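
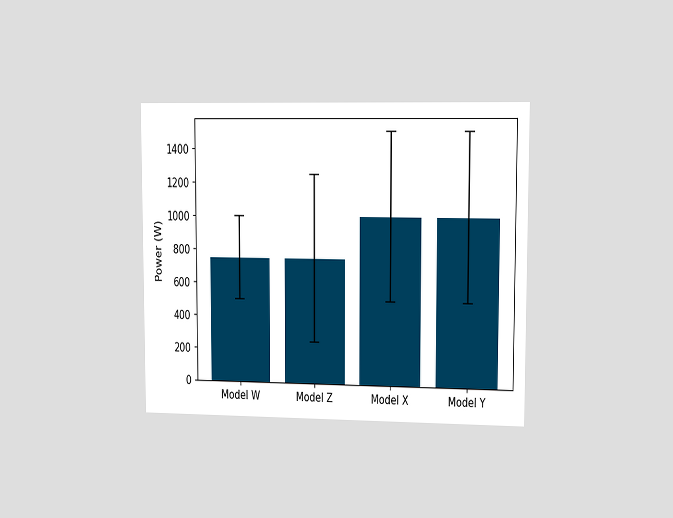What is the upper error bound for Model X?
1500W

The chart is viewed slightly from the right. The Model X bar's upper whisker reaches 1500W.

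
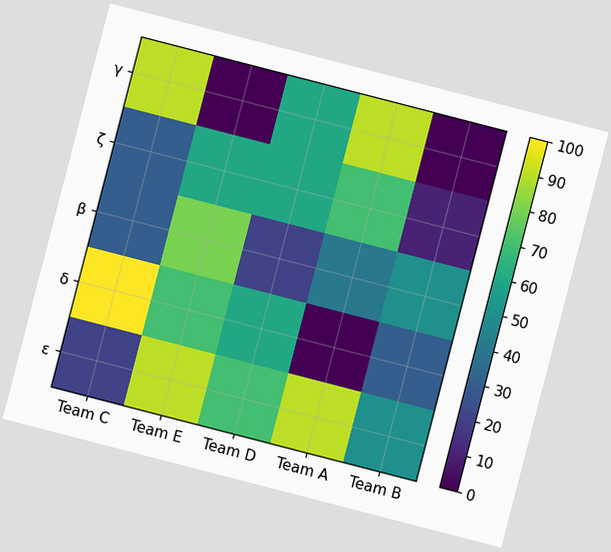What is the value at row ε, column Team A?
The chart is tilted about 14° clockwise. Matching cell (ε, Team A) against the colorbar gives 90.

90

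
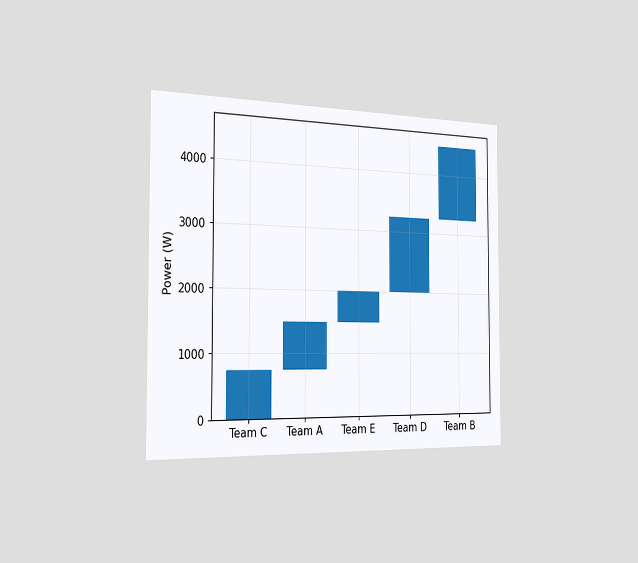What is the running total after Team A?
1500W

The chart is viewed slightly from the left. After Team A the running total reaches 1500W.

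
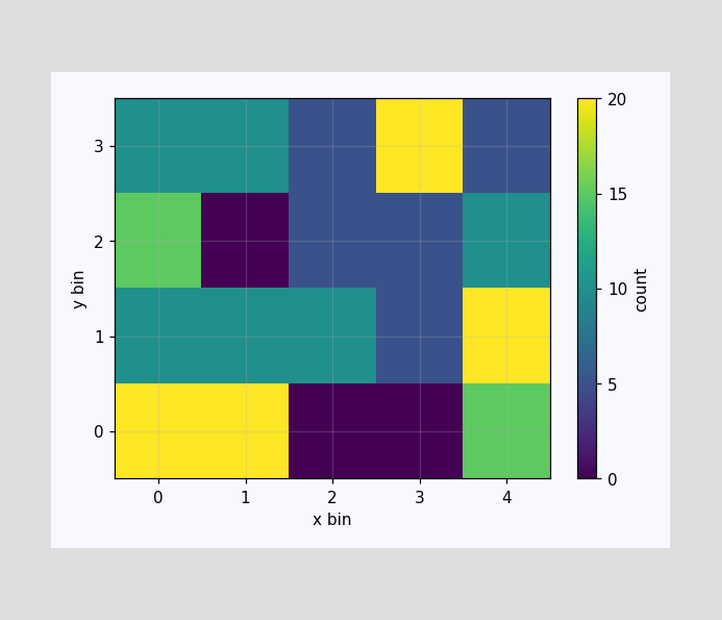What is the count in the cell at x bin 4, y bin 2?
Matching the cell (4, 2) against the colorbar gives 10.

10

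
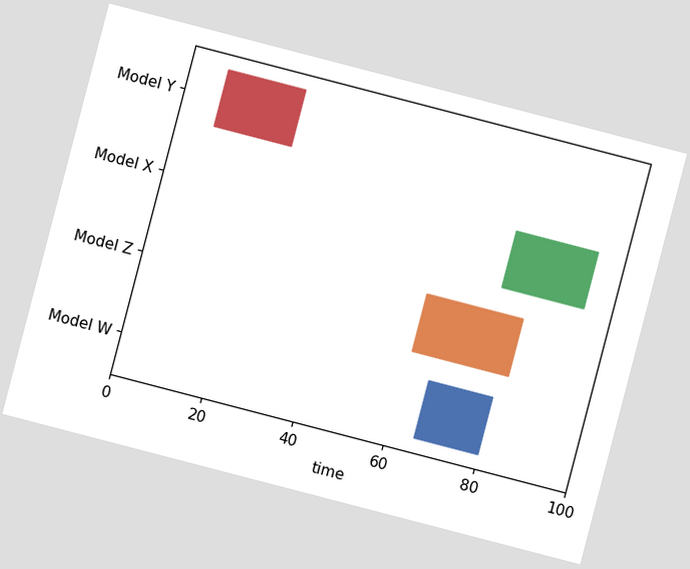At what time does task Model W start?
66

The chart is tilted about 15° clockwise. The Model W bar begins at t=66.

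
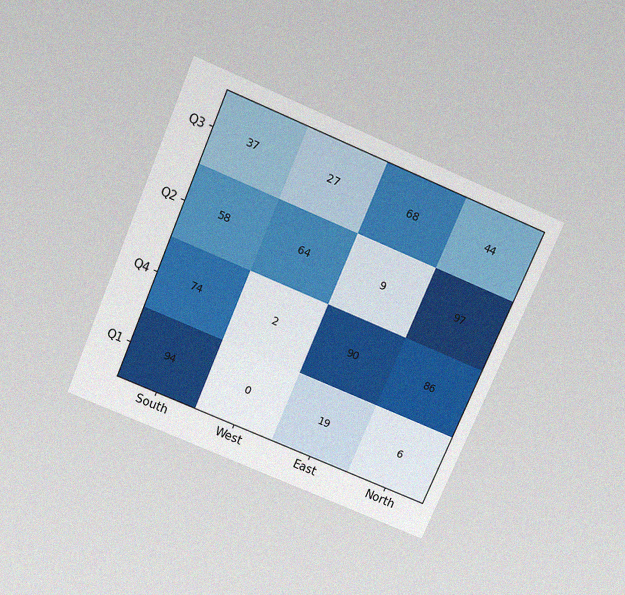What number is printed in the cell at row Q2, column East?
The chart is tilted about 23° clockwise and viewed slightly from above, with some photo noise. The (Q2, East) cell reads 9.

9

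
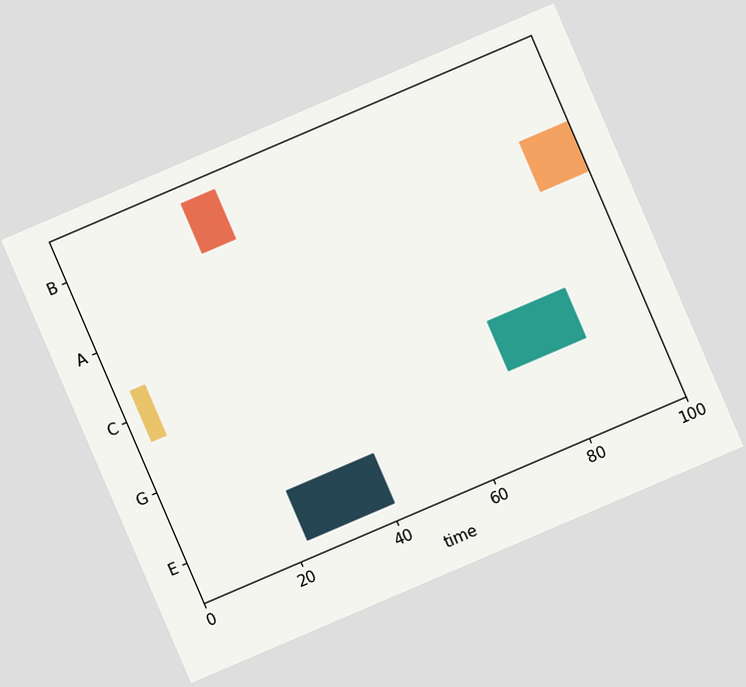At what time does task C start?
The chart is tilted about 23° counter-clockwise. The C bar begins at t=3.

3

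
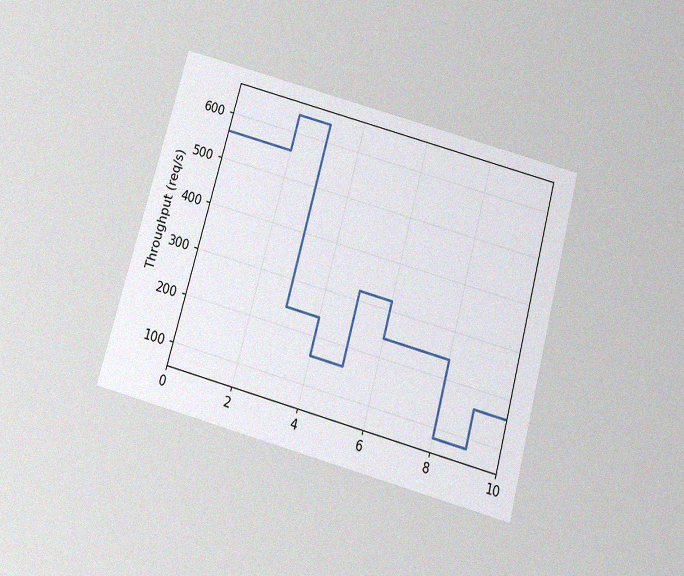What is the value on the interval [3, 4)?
The chart is tilted about 15° clockwise and viewed slightly from below, with some photo noise. On [3, 4) the step sits at 240req/s.

240req/s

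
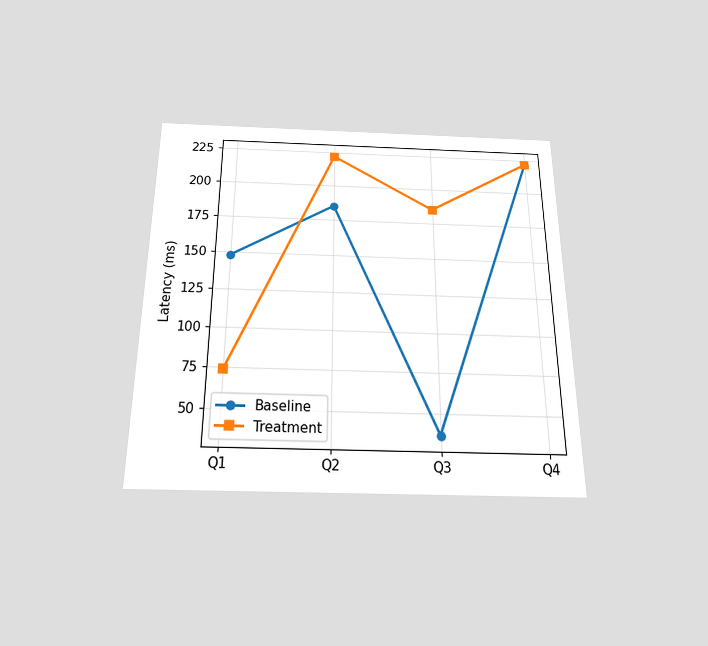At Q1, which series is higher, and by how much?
The chart is viewed slightly from below. At Q1, Baseline sits above the other line by 74ms.

Baseline, by 74ms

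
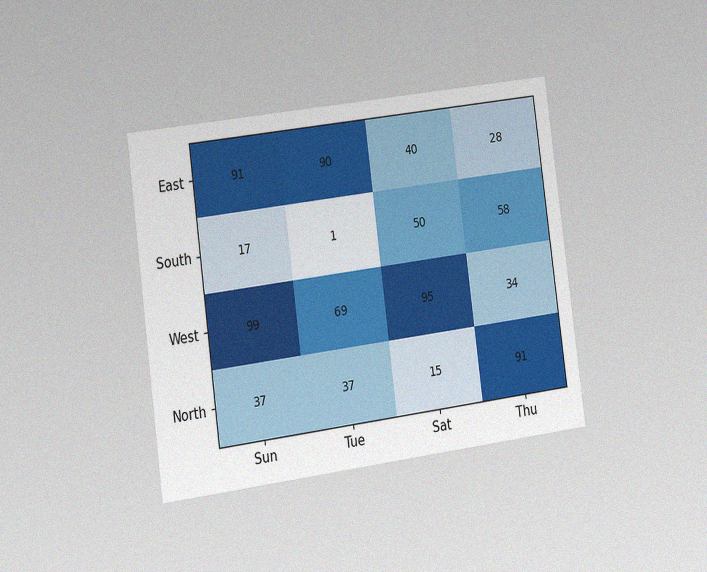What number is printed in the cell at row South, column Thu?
58

The chart is tilted about 8° counter-clockwise and viewed at a slight angle, with some photo noise. The (South, Thu) cell reads 58.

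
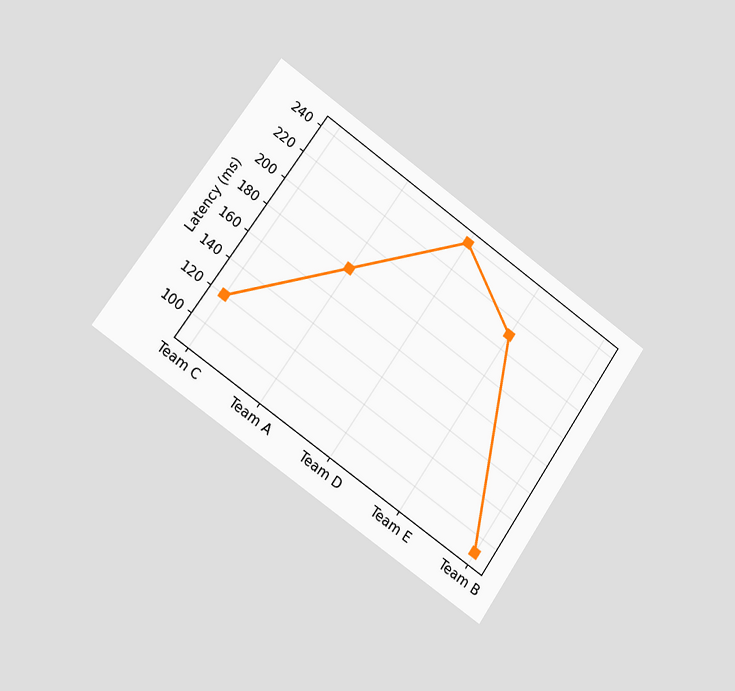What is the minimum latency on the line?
90ms

The chart is tilted about 34° clockwise and viewed slightly from the left. The lowest point is at Team B, and reading across to the y-axis gives 90ms.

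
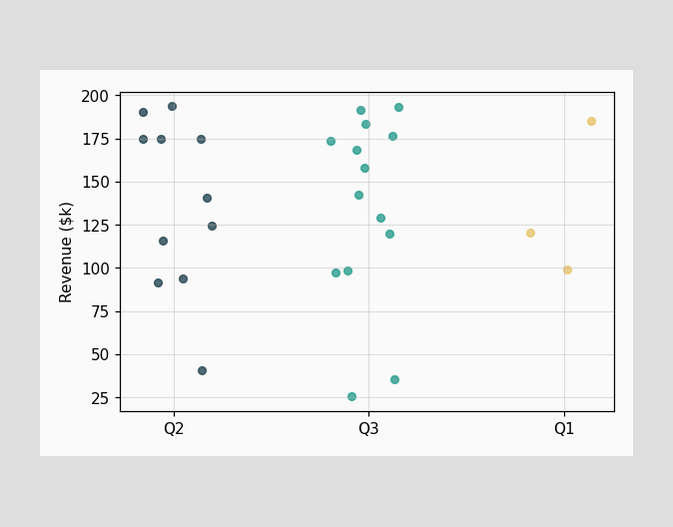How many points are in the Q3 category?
14

Counting the markers in the Q3 column gives 14.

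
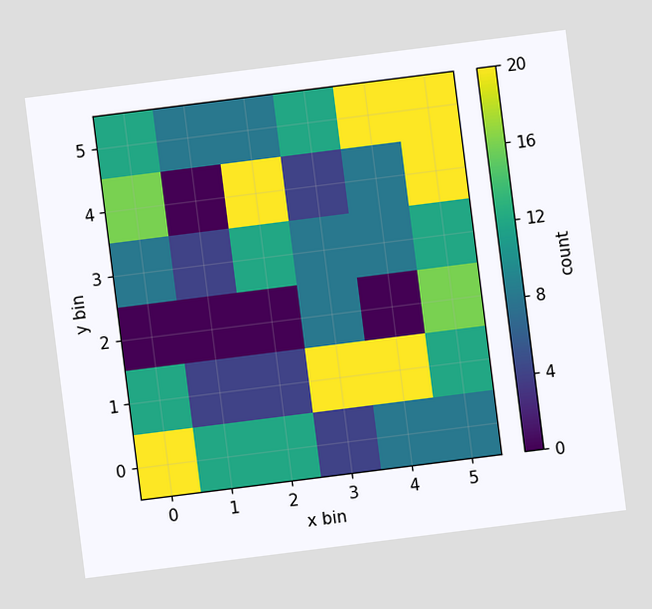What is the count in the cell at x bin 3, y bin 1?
The chart is tilted about 7° counter-clockwise. Matching the cell (3, 1) against the colorbar gives 20.

20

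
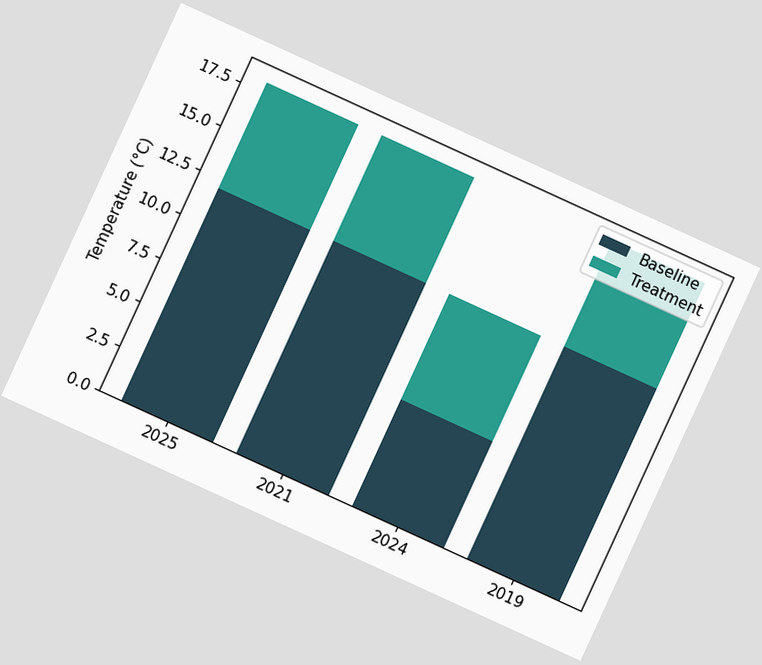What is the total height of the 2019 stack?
18°C

The chart is tilted about 25° clockwise. The 2019 stack's top reaches 18°C on the y-axis.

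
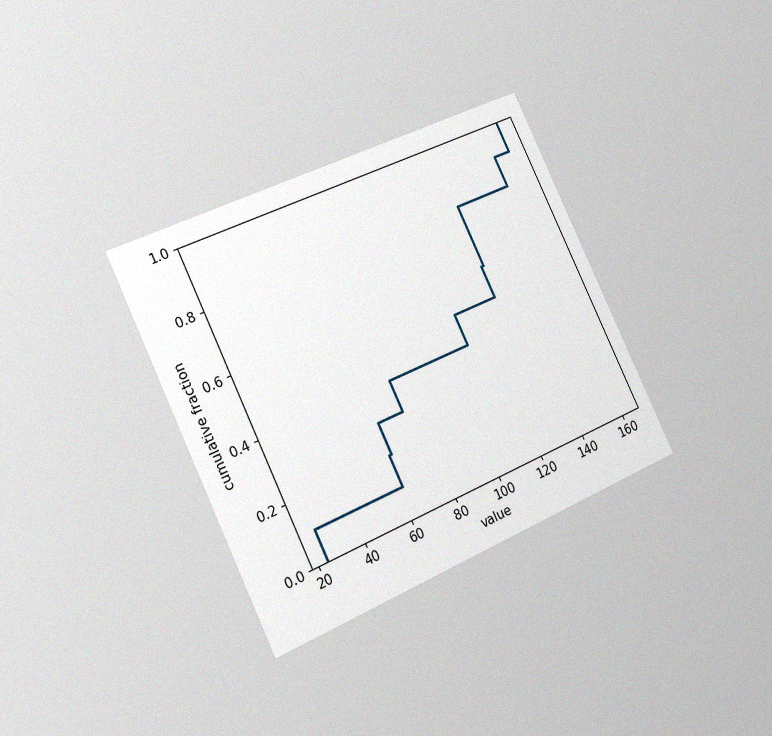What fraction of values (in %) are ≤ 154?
90%

The chart is tilted about 25° counter-clockwise and viewed slightly from the left, with some photo noise. At x=154 the ECDF step is at 90%.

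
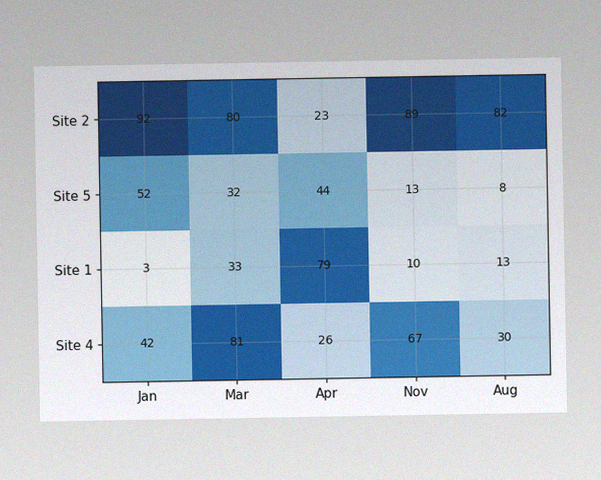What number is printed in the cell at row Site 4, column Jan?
42

The image has some photo noise and uneven lighting. The (Site 4, Jan) cell reads 42.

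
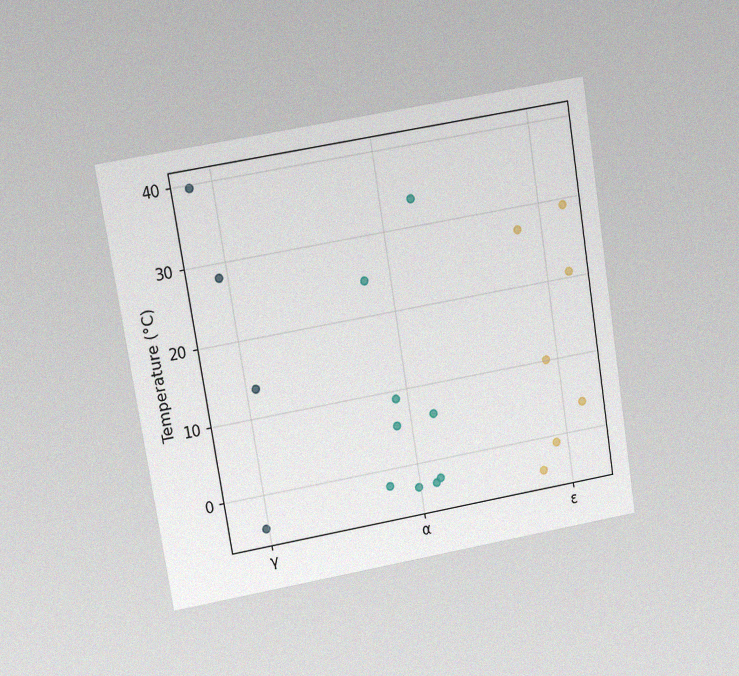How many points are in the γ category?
The chart is tilted about 9° counter-clockwise and viewed at a slight angle, with some photo noise. Counting the markers in the γ column gives 4.

4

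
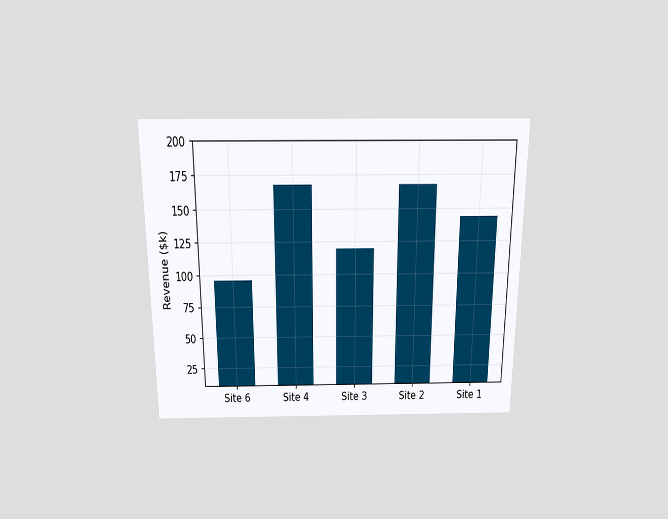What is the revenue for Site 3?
The chart is viewed slightly from above. Reading along the chart's y-axis, the Site 3 bar reaches $120k.

$120k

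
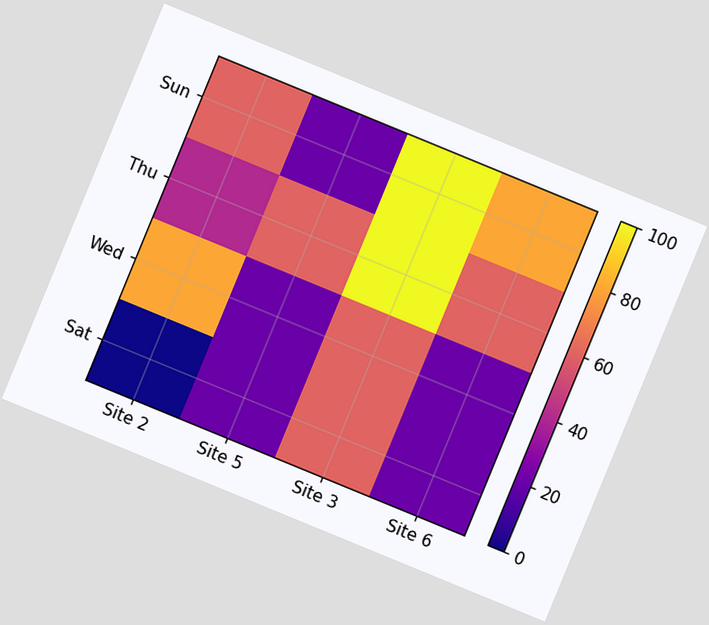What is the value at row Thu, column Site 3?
The chart is tilted about 22° clockwise. Matching cell (Thu, Site 3) against the colorbar gives 100.

100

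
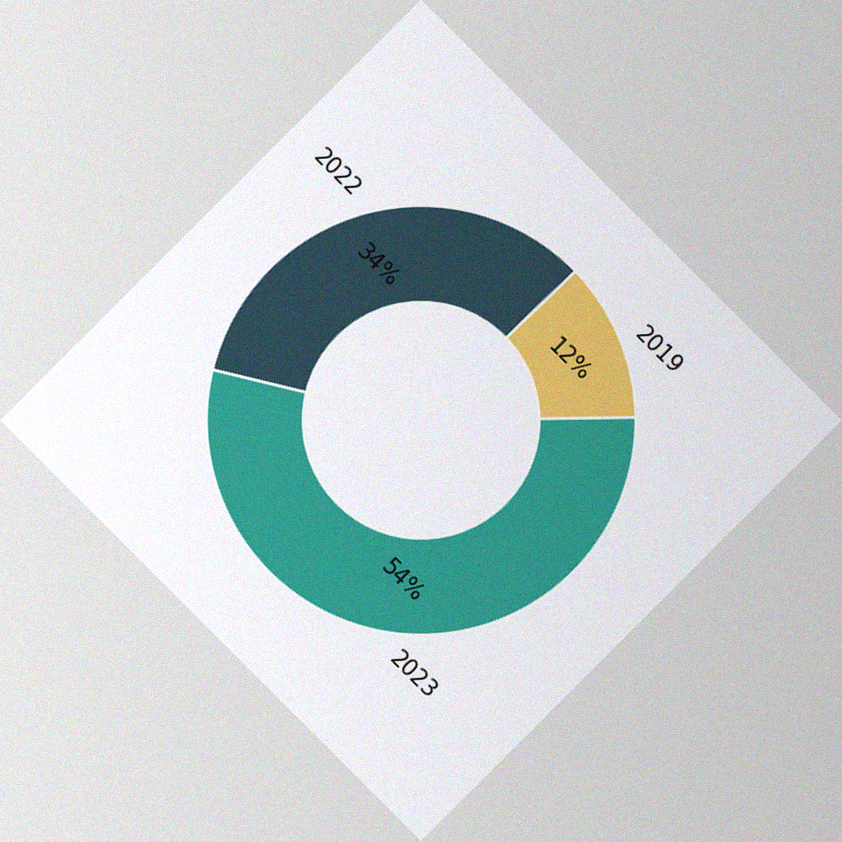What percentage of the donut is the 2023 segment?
54%

The chart is tilted about 45° clockwise, with some photo noise. The 2023 segment takes up 54% of the ring.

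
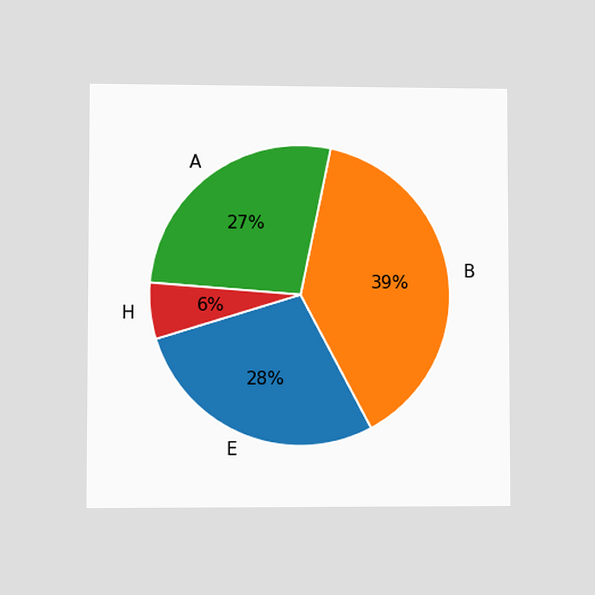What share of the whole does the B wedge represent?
The chart is viewed at a slight angle. The B slice takes up 39% of the pie.

39%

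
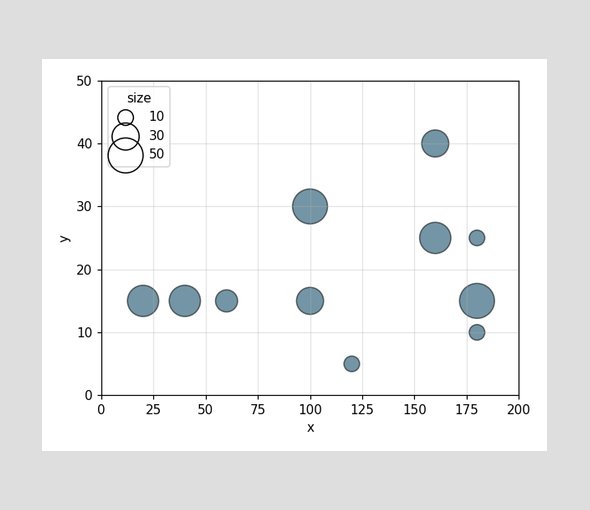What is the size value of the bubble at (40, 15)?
40

Matching the bubble at (40, 15) against the size legend gives 40.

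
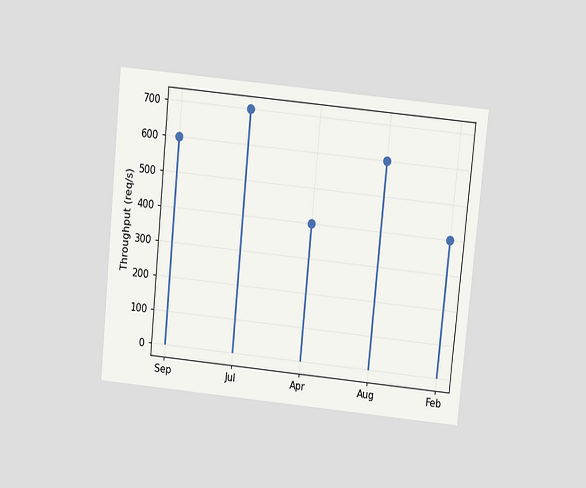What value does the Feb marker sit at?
The chart is tilted about 6° clockwise and viewed slightly from above. The Feb marker sits at 400req/s.

400req/s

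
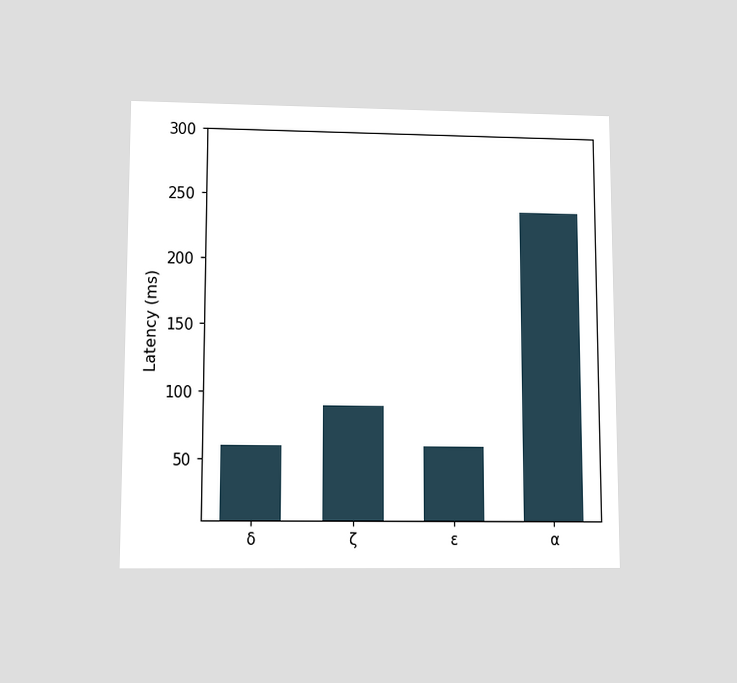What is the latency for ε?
60ms

The chart is viewed slightly from below. Reading along the chart's y-axis, the ε bar reaches 60ms.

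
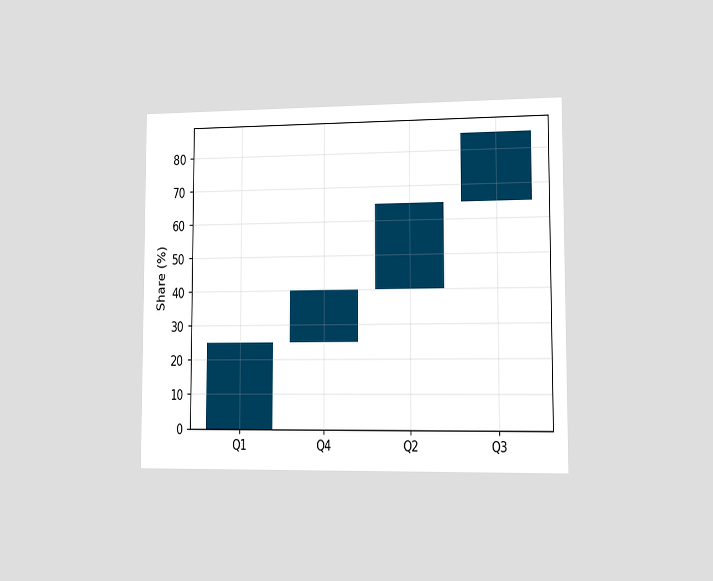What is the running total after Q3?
The chart is viewed slightly from the right. After Q3 the running total reaches 85%.

85%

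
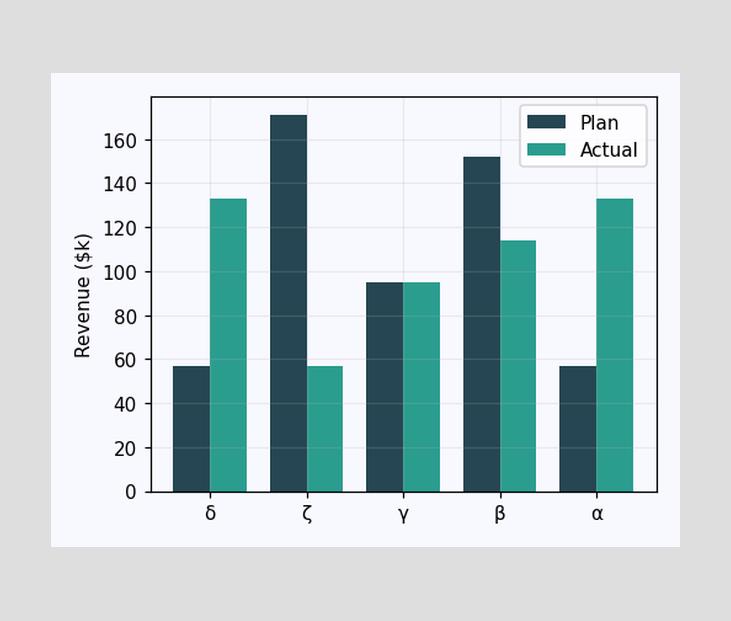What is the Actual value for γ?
The Actual bar at γ reaches $95k on the y-axis.

$95k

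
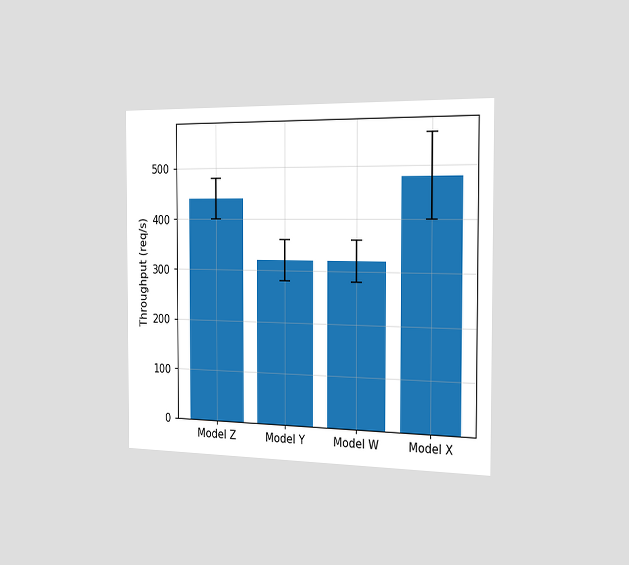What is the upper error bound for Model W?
360req/s

The chart is viewed slightly from the right. The Model W bar's upper whisker reaches 360req/s.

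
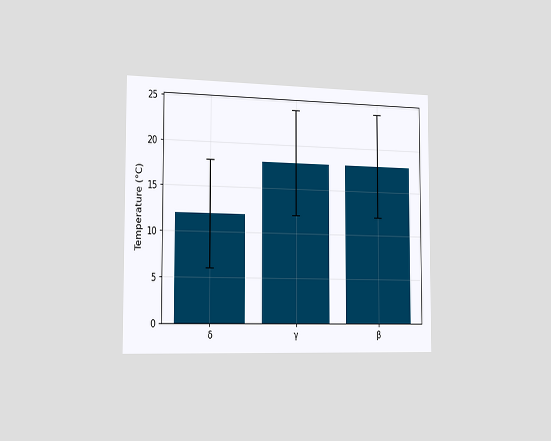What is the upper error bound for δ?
The chart is viewed slightly from the left. The δ bar's upper whisker reaches 18°C.

18°C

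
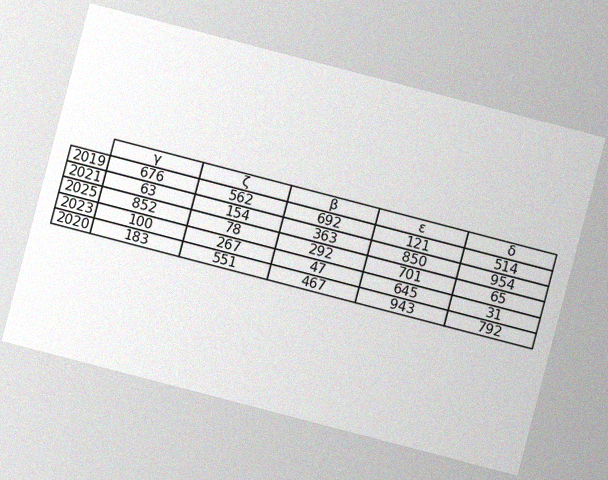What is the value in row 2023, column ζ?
267

The chart is tilted about 15° clockwise, with some photo noise. The (2023, ζ) cell reads 267.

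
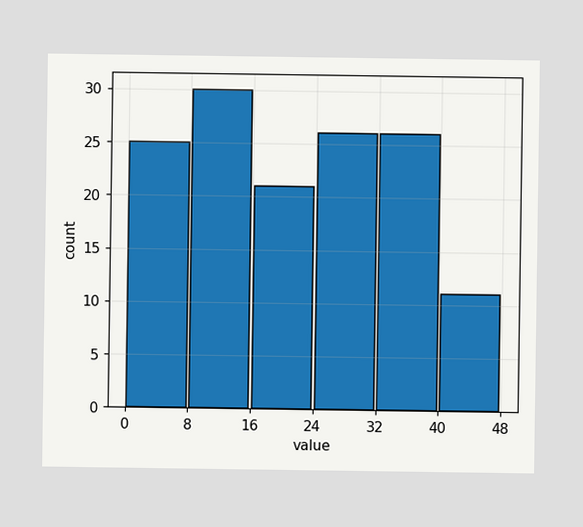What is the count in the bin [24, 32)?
26

The [24, 32) bin has height 26.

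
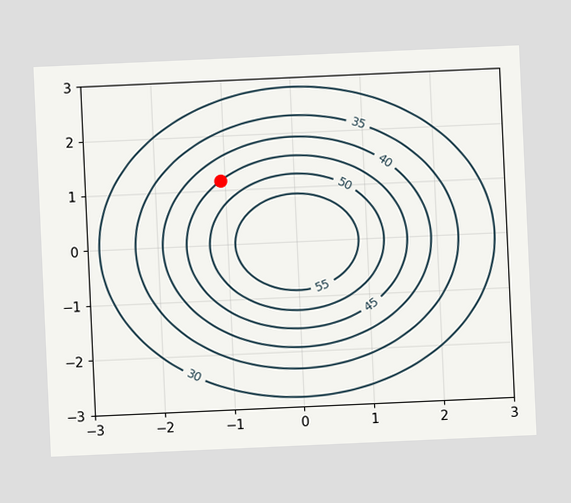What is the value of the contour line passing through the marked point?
The chart is tilted about 3° counter-clockwise. The marked point sits on the contour labelled 45.

45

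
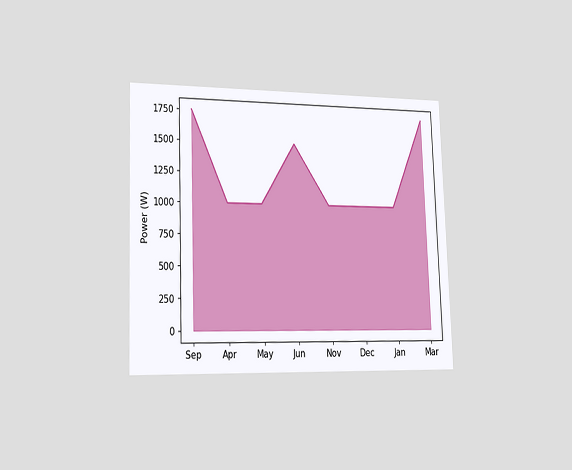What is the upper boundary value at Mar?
1750W

The chart is tilted about 2° counter-clockwise and viewed slightly from the left. At Mar the upper boundary is at 1750W.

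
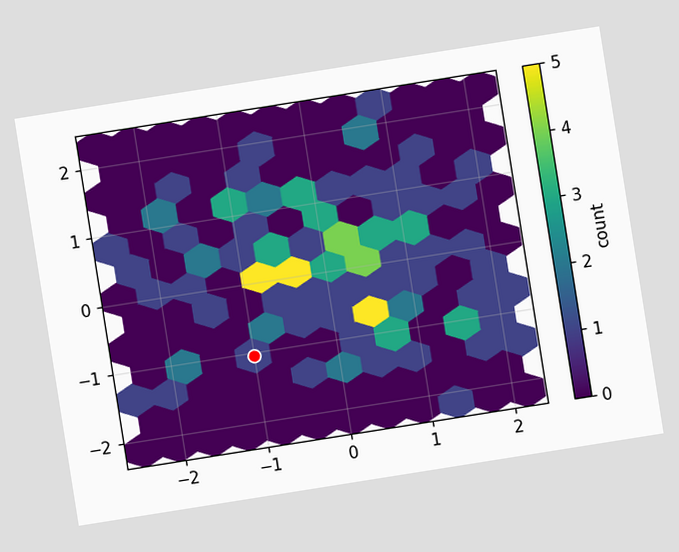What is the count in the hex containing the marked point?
The chart is tilted about 9° counter-clockwise. The marked hex reads 1 on the colorbar.

1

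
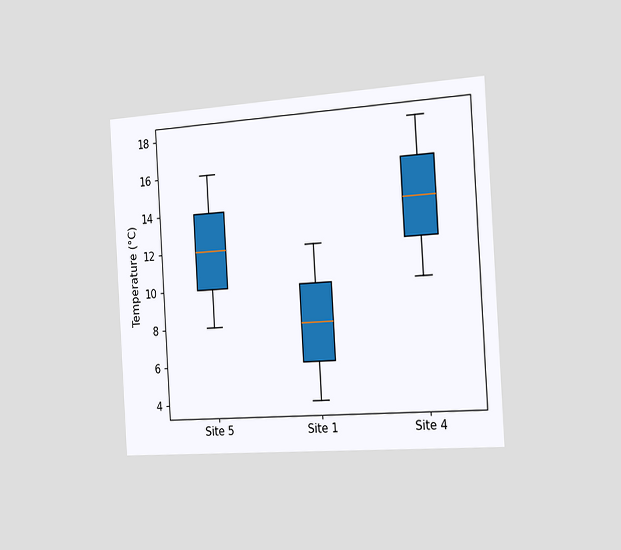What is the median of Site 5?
The chart is tilted about 3° counter-clockwise and viewed slightly from the right. The median line in the Site 5 box sits at 12°C.

12°C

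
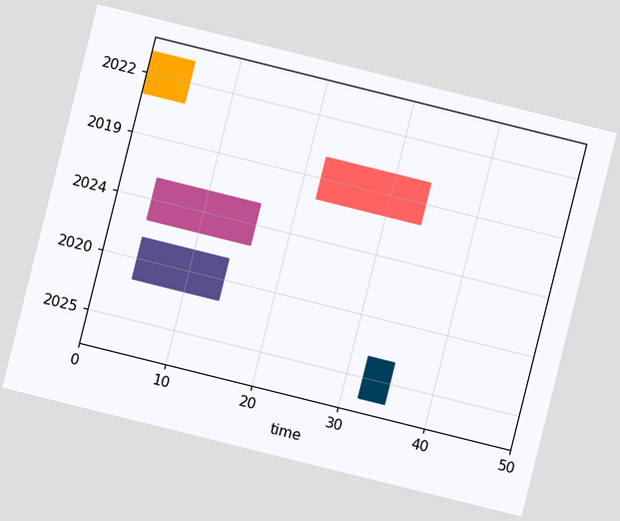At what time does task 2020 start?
4

The chart is tilted about 14° clockwise. The 2020 bar begins at t=4.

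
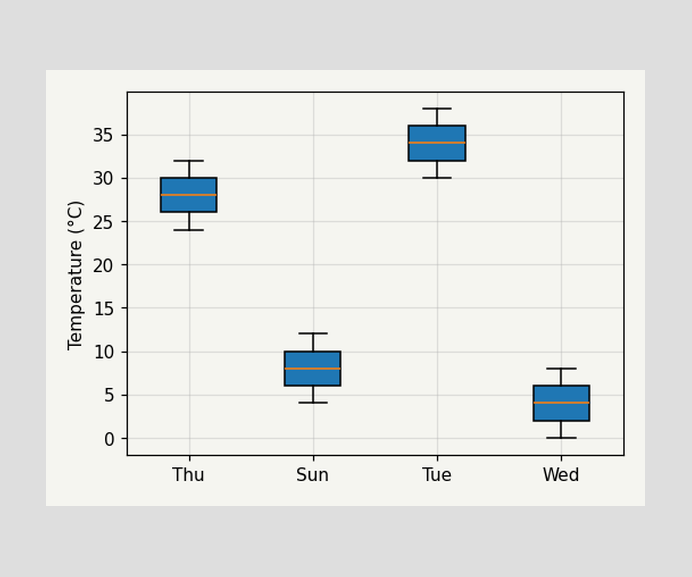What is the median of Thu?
28°C

The median line in the Thu box sits at 28°C.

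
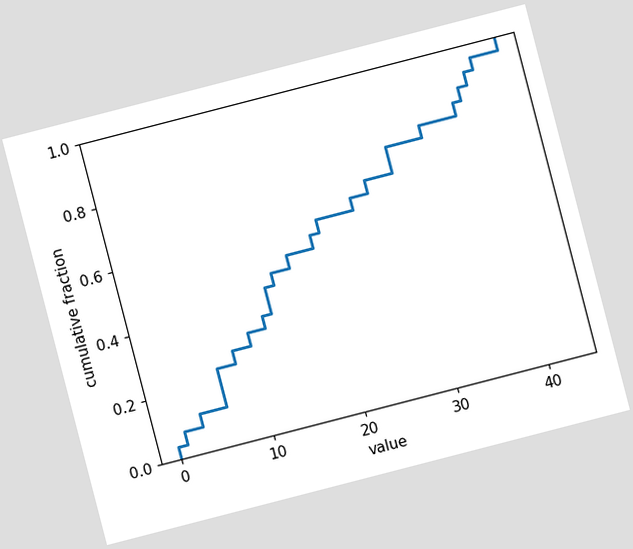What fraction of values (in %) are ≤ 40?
The chart is tilted about 15° counter-clockwise. At x=40 the ECDF step is at 96%.

96%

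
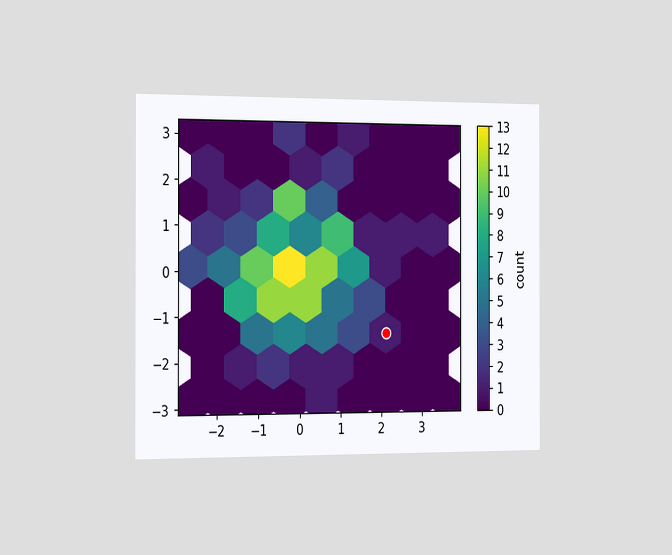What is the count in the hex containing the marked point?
The chart is viewed slightly from the left. The marked hex reads 1 on the colorbar.

1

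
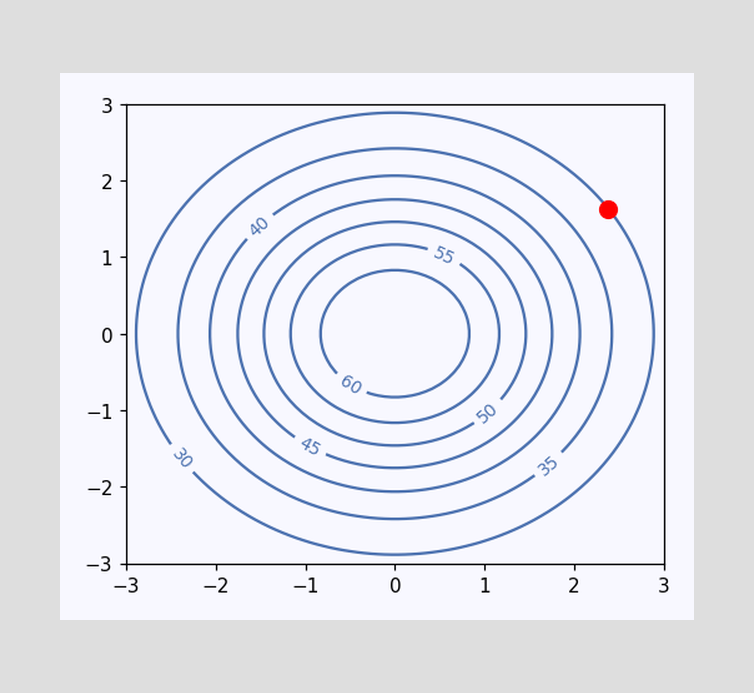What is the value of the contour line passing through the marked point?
30

The marked point sits on the contour labelled 30.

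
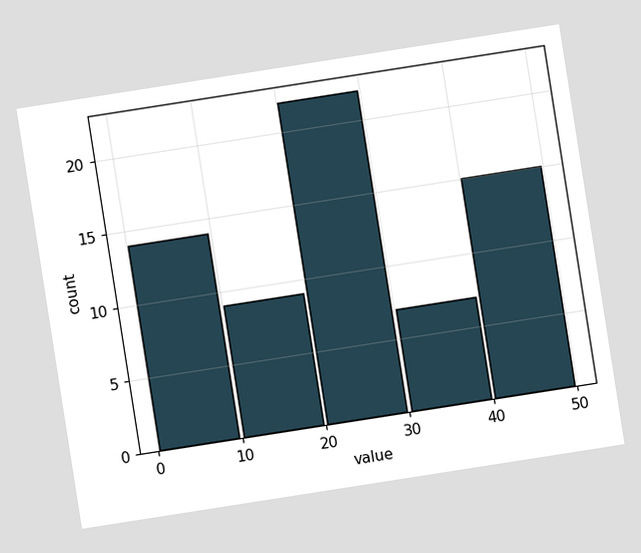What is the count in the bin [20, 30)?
22

The chart is tilted about 9° counter-clockwise. The [20, 30) bin has height 22.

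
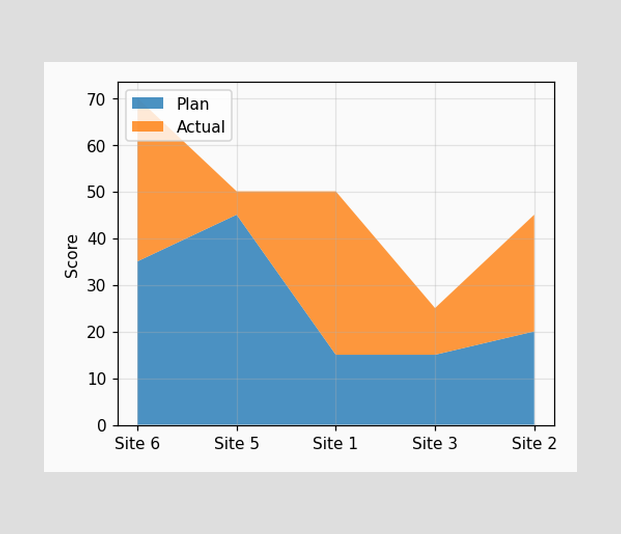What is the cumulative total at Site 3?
25

The stacked total at Site 3 reaches 25.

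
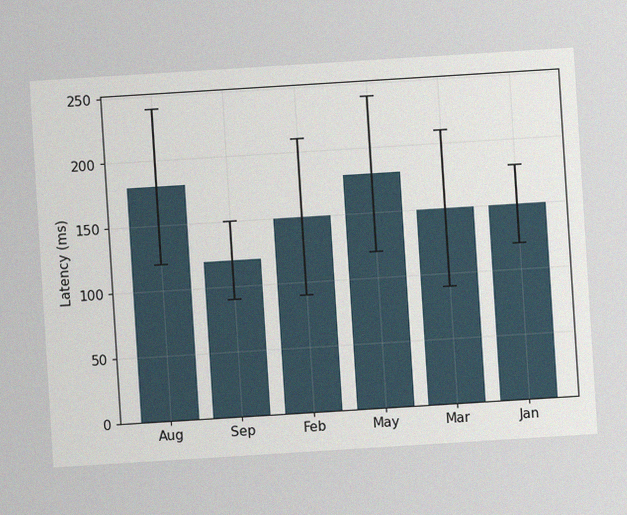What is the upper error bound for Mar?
The chart is tilted about 4° counter-clockwise, with some photo noise. The Mar bar's upper whisker reaches 210ms.

210ms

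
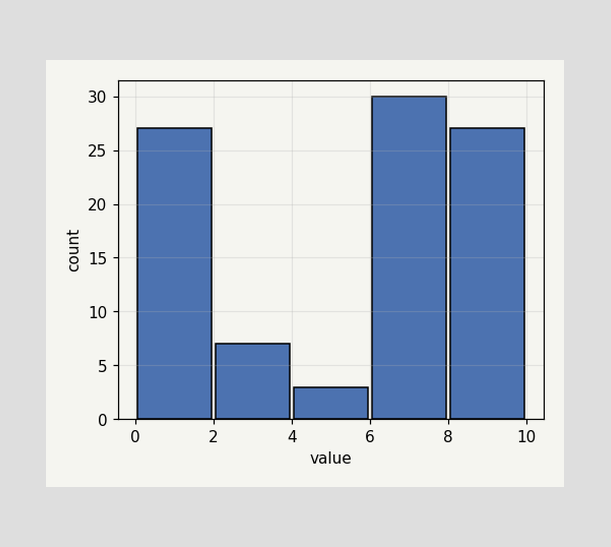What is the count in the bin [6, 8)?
The [6, 8) bin has height 30.

30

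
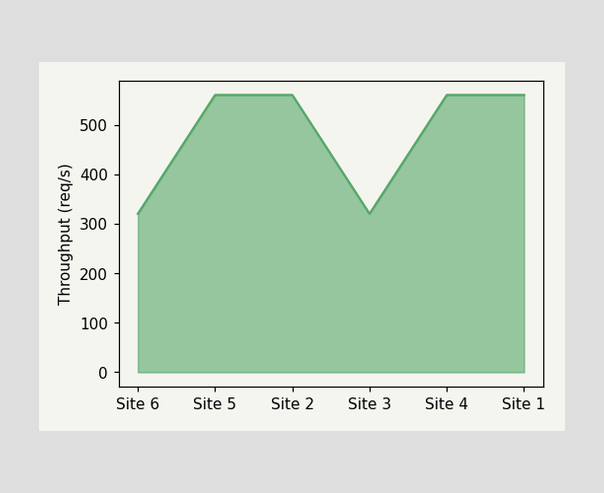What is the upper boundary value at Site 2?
At Site 2 the upper boundary is at 560req/s.

560req/s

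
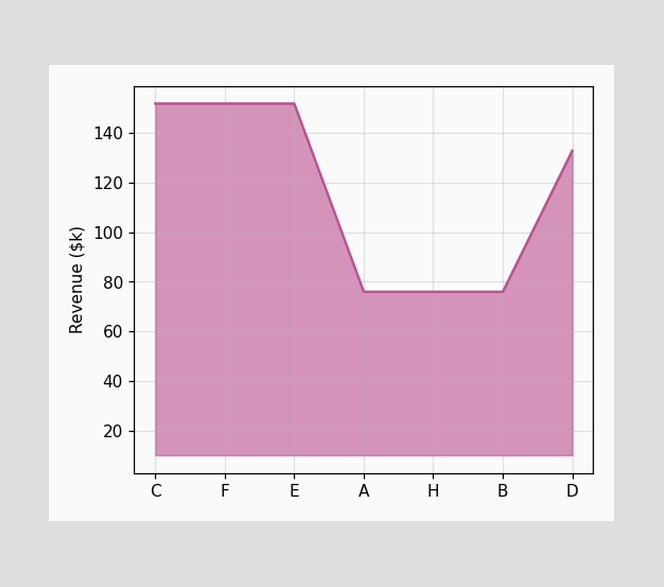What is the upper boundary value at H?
At H the upper boundary is at $76k.

$76k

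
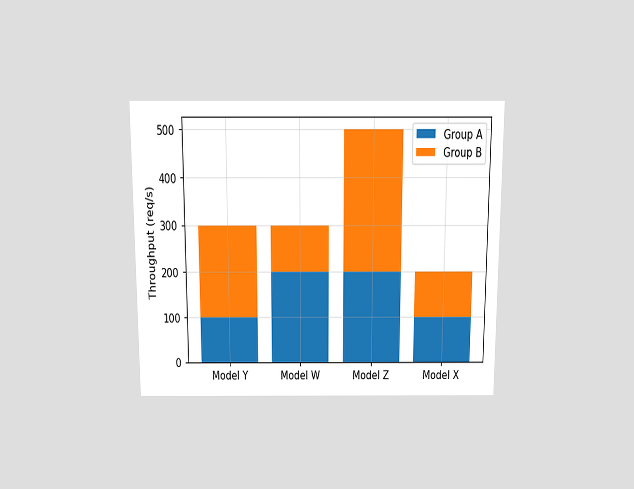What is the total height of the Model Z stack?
The chart is viewed slightly from above. The Model Z stack's top reaches 500req/s on the y-axis.

500req/s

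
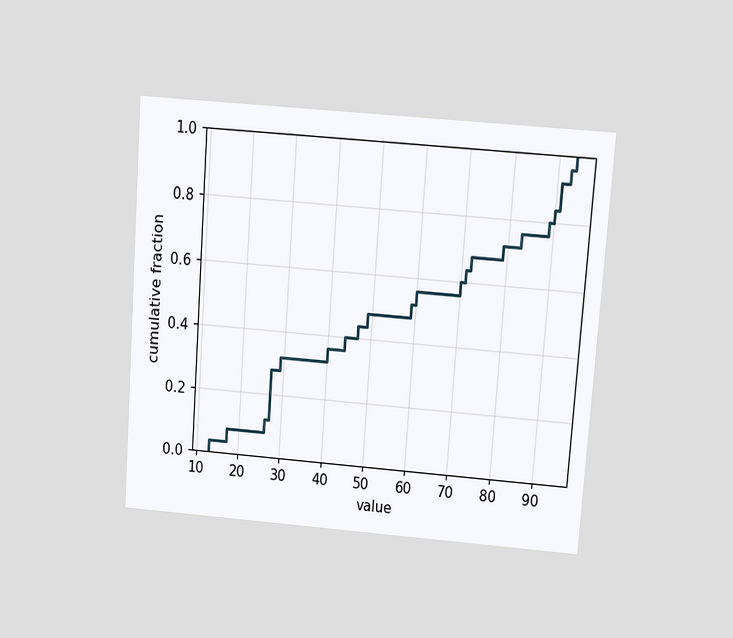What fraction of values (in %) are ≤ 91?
92%

The chart is tilted about 4° clockwise and viewed at a slight angle. At x=91 the ECDF step is at 92%.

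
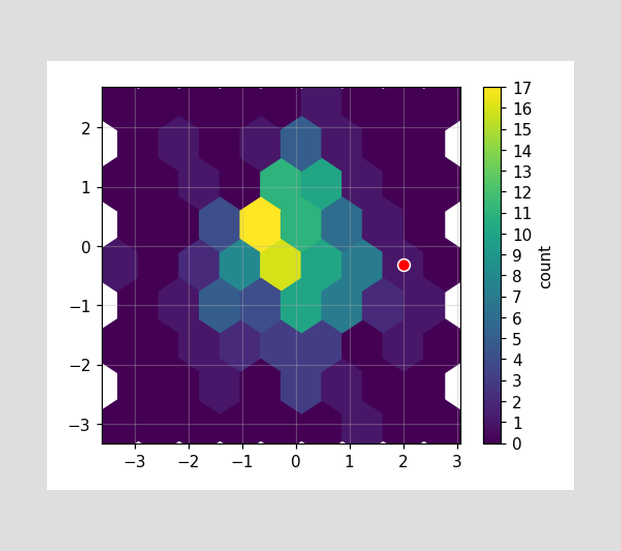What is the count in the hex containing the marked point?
1

The marked hex reads 1 on the colorbar.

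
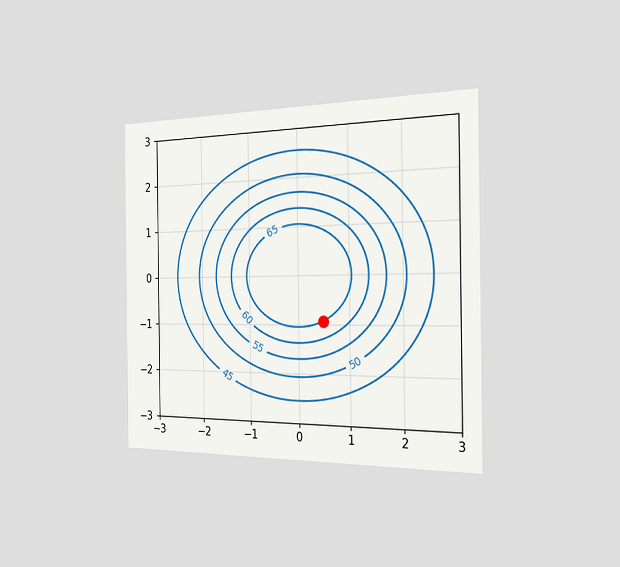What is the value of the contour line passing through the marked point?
65

The chart is viewed slightly from the right. The marked point sits on the contour labelled 65.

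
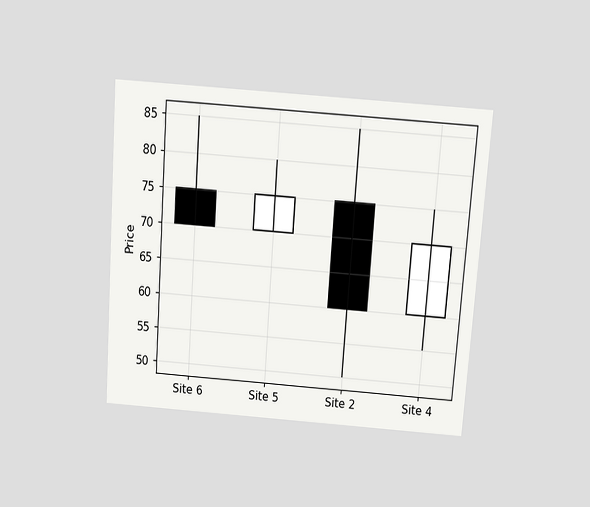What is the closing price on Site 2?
60

The chart is tilted about 4° clockwise and viewed slightly from above. The Site 2 candle closes at 60.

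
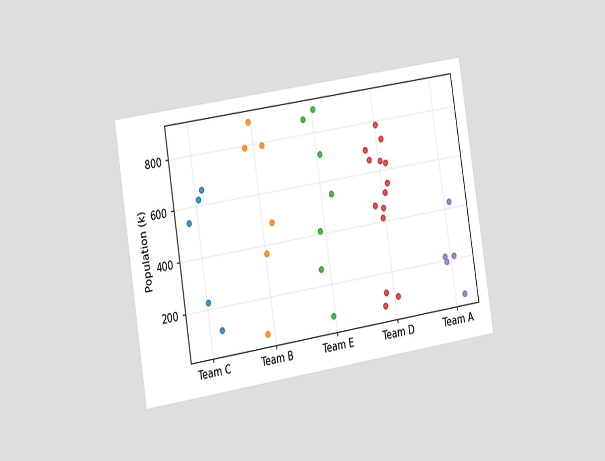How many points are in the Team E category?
7

The chart is tilted about 9° counter-clockwise and viewed slightly from the left. Counting the markers in the Team E column gives 7.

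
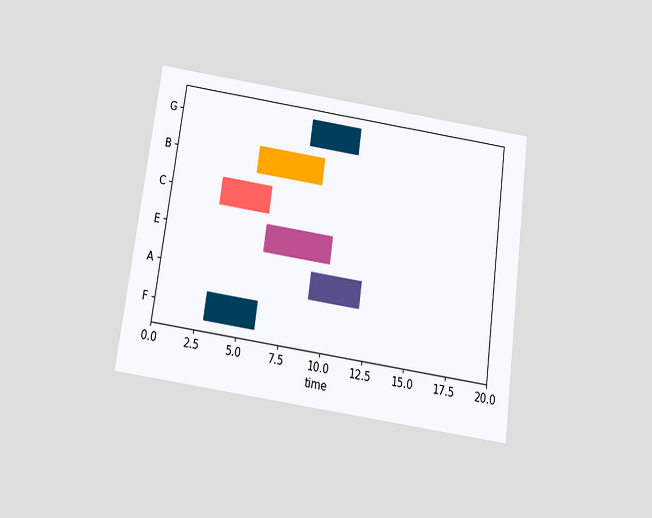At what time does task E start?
6

The chart is tilted about 8° clockwise and viewed slightly from below. The E bar begins at t=6.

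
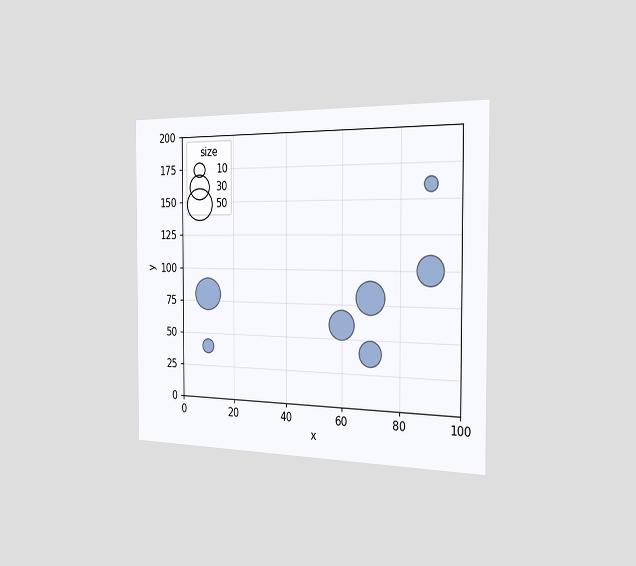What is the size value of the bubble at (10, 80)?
The chart is viewed slightly from the right. Matching the bubble at (10, 80) against the size legend gives 50.

50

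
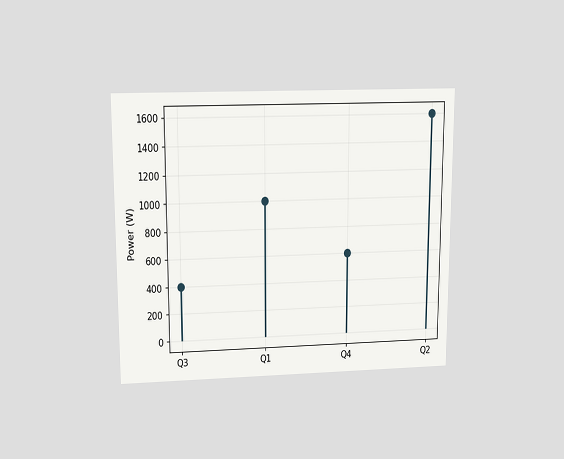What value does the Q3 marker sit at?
400W

The chart is viewed slightly from above. The Q3 marker sits at 400W.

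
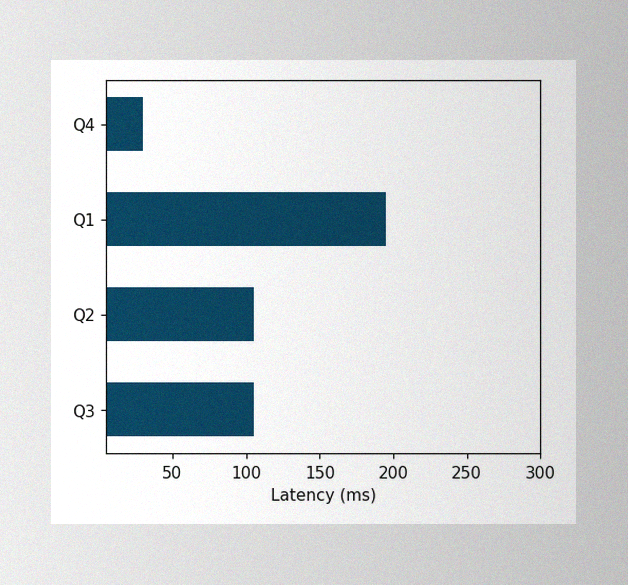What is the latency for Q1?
195ms

The image has some photo noise and uneven lighting. Reading along the chart's x-axis, the Q1 bar reaches 195ms.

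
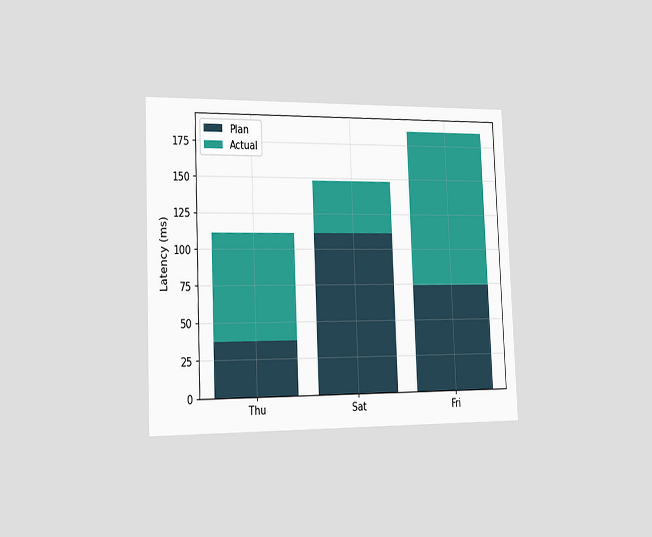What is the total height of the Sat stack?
148ms

The chart is tilted about 2° counter-clockwise and viewed slightly from the left. The Sat stack's top reaches 148ms on the y-axis.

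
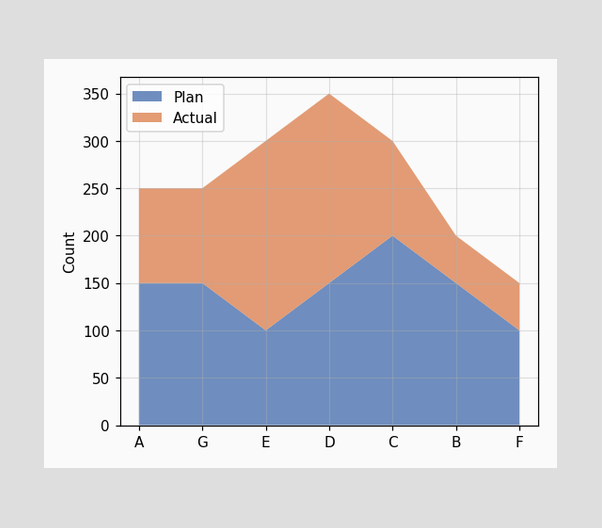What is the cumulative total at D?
350

The stacked total at D reaches 350.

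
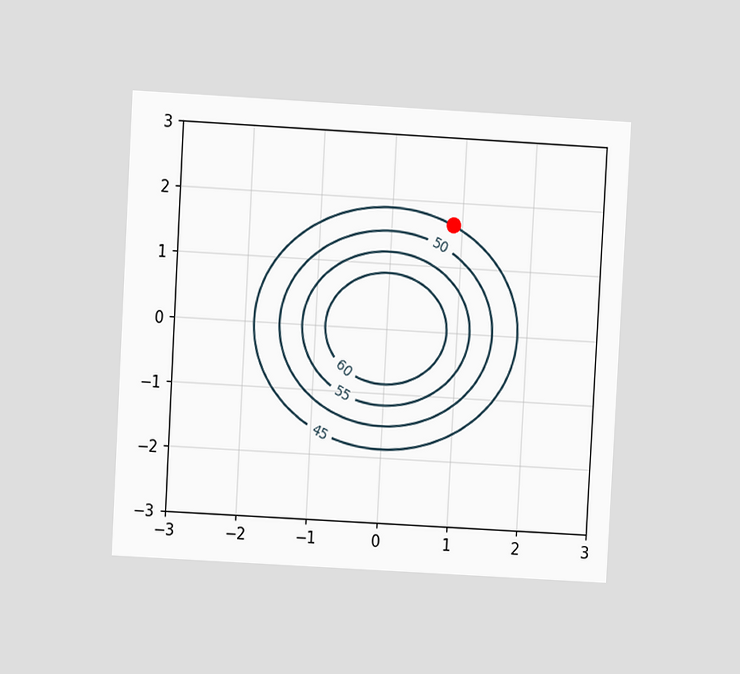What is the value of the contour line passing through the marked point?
45

The chart is tilted about 3° clockwise and viewed at a slight angle. The marked point sits on the contour labelled 45.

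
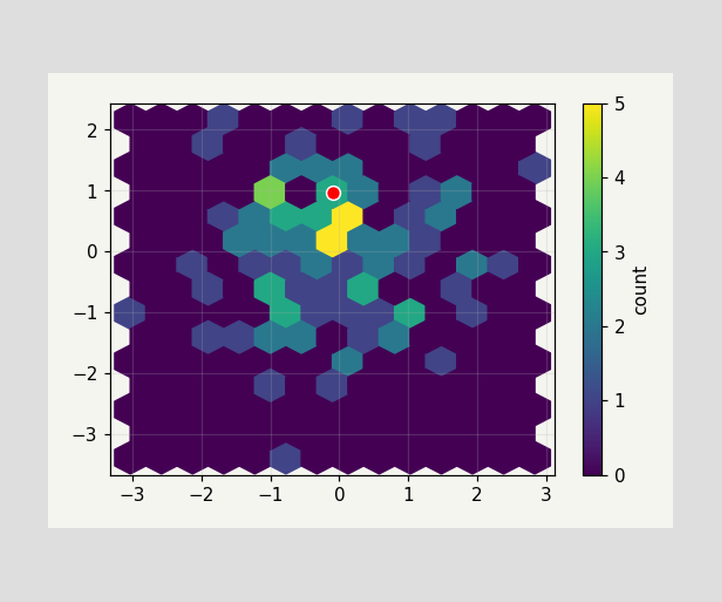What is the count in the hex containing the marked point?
The marked hex reads 3 on the colorbar.

3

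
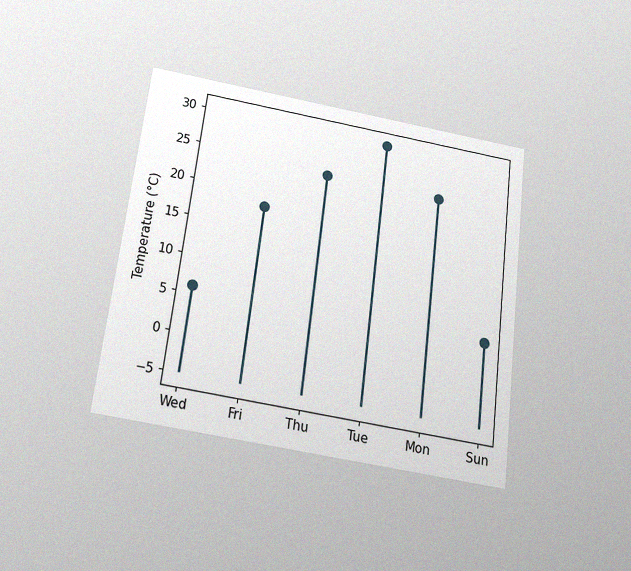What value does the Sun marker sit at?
6°C

The chart is tilted about 7° clockwise and viewed slightly from below, with some photo noise. The Sun marker sits at 6°C.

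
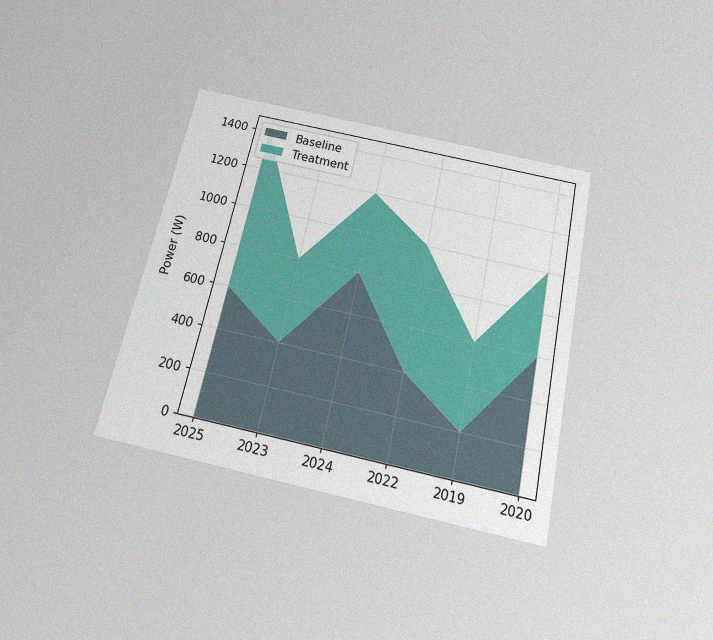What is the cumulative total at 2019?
The chart is tilted about 12° clockwise and viewed slightly from below, with some photo noise. The stacked total at 2019 reaches 600W.

600W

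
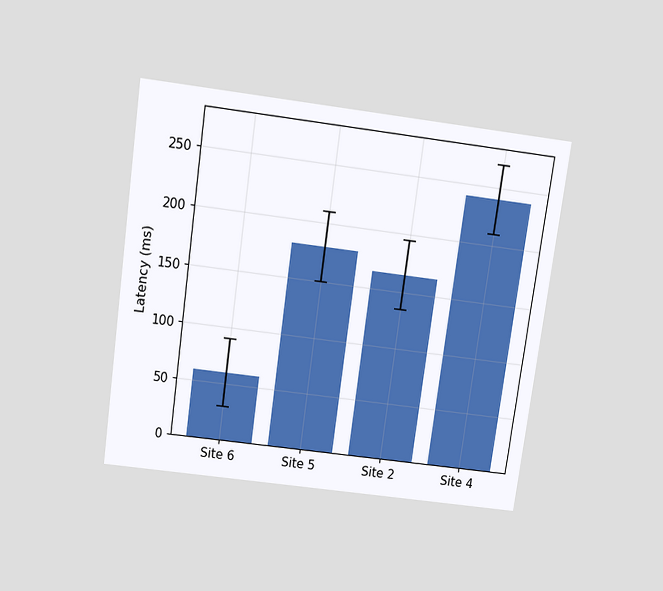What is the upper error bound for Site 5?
210ms

The chart is tilted about 8° clockwise and viewed slightly from above. The Site 5 bar's upper whisker reaches 210ms.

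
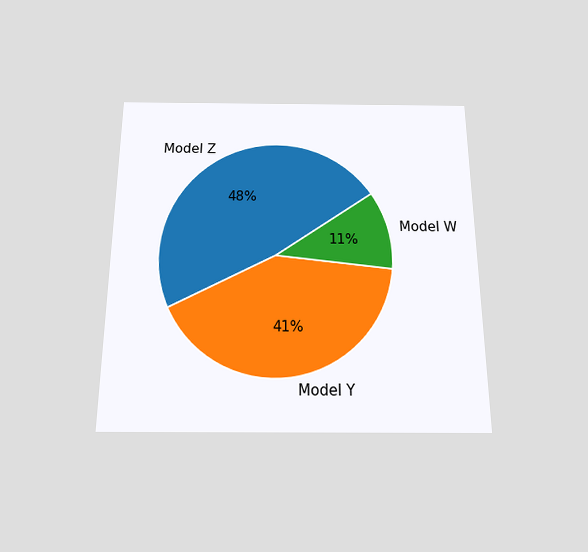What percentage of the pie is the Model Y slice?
The chart is viewed slightly from below. The Model Y slice takes up 41% of the pie.

41%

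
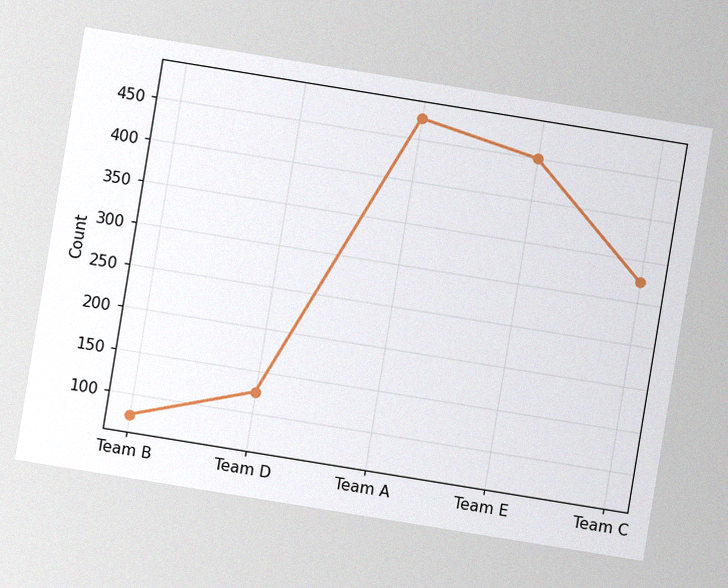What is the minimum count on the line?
The chart is tilted about 9° clockwise, with some photo noise. The lowest point is at Team B, and reading across to the y-axis gives 75.

75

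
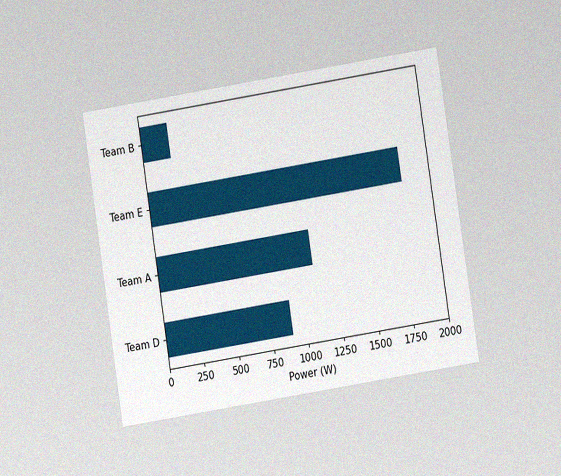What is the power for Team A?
1100W

The chart is tilted about 9° counter-clockwise and viewed at a slight angle, with some photo noise. Reading along the chart's x-axis, the Team A bar reaches 1100W.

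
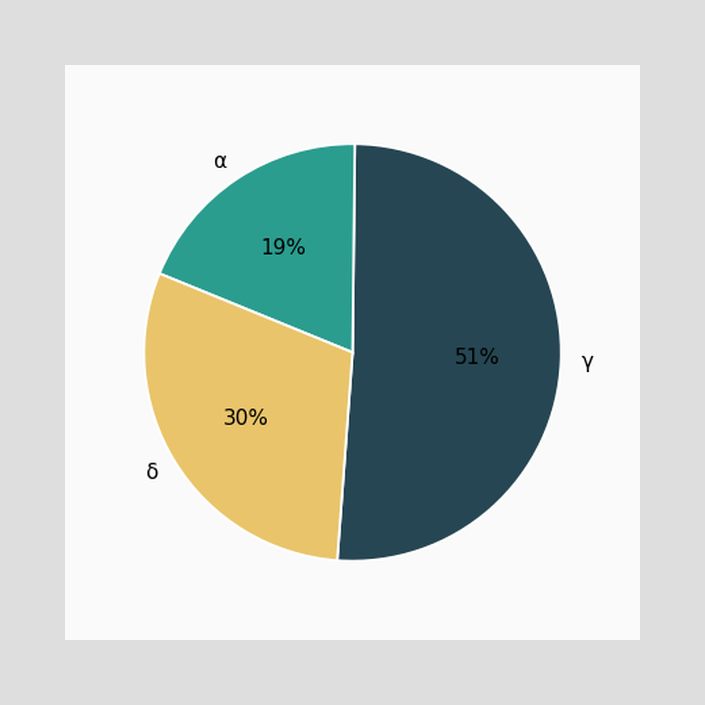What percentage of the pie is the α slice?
19%

The α slice takes up 19% of the pie.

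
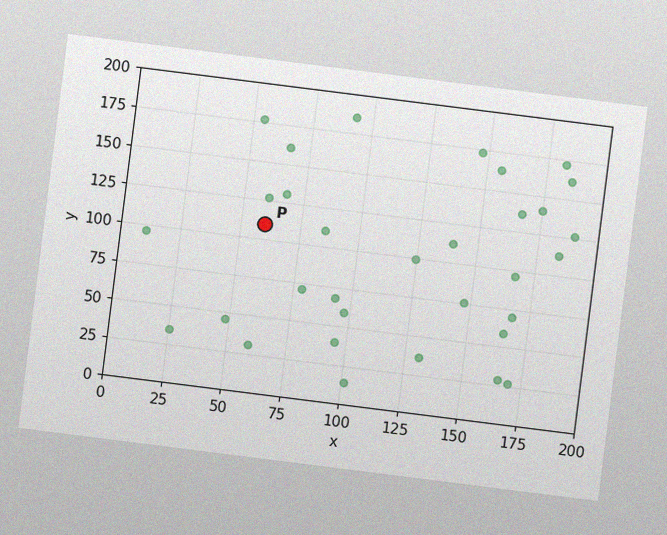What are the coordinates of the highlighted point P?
The chart is tilted about 7° clockwise, with some photo noise. Following the gridlines from P to each axis, P sits at (60, 110).

(60, 110)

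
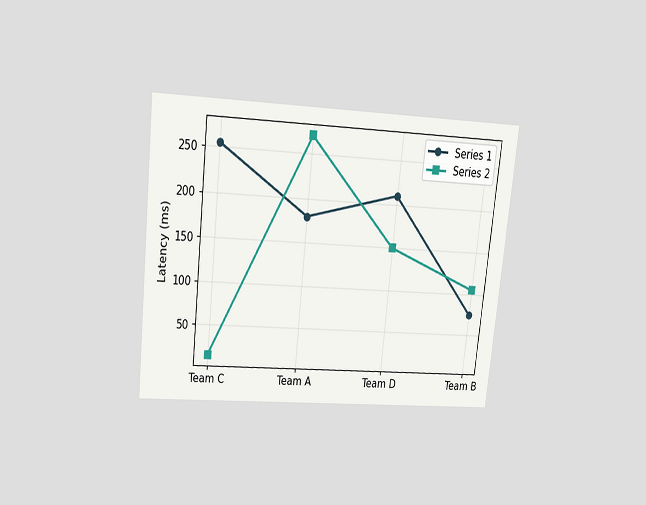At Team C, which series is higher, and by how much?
The chart is tilted about 6° clockwise and viewed slightly from above. At Team C, Series 1 sits above the other line by 240ms.

Series 1, by 240ms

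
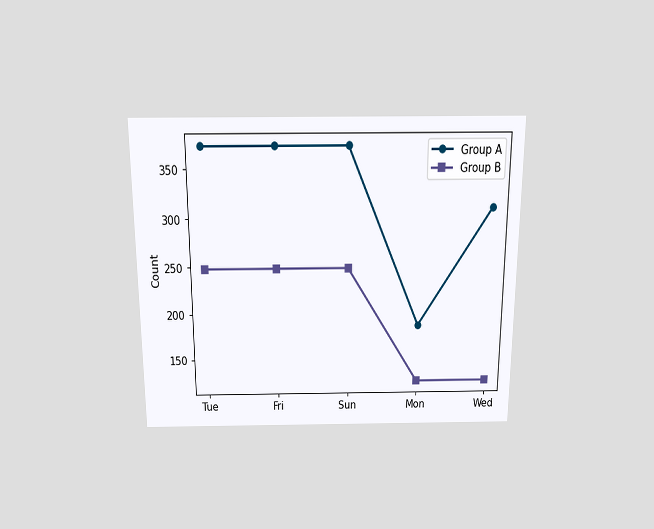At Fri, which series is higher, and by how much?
Group A, by 124

The chart is viewed slightly from above. At Fri, Group A sits above the other line by 124.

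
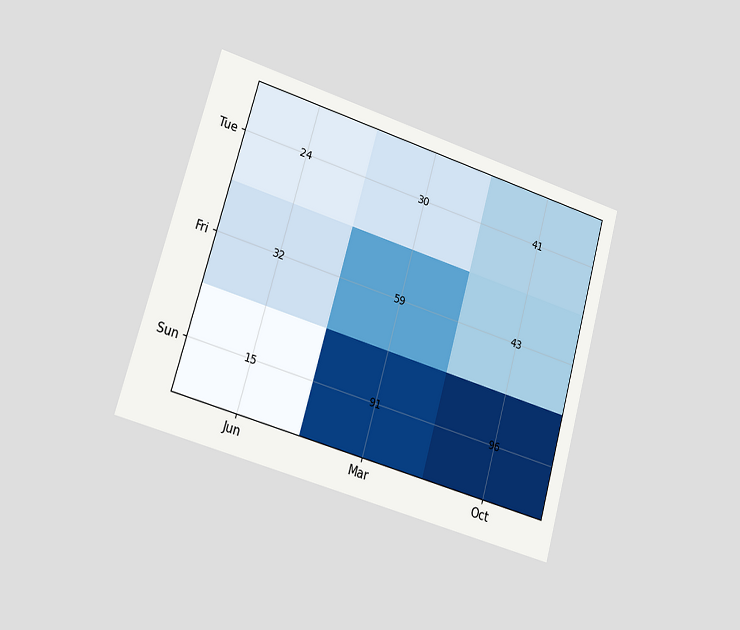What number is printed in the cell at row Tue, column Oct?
41

The chart is tilted about 16° clockwise and viewed slightly from the left. The (Tue, Oct) cell reads 41.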